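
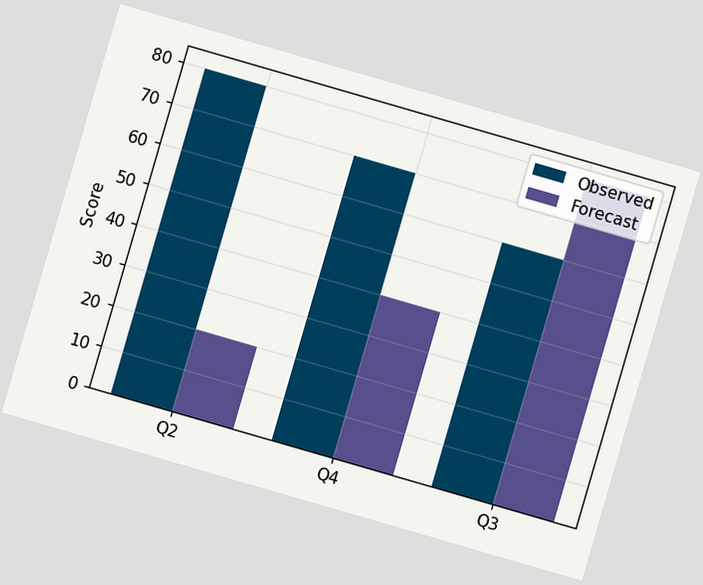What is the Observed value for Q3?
The chart is tilted about 16° clockwise. The Observed bar at Q3 reaches 60 on the y-axis.

60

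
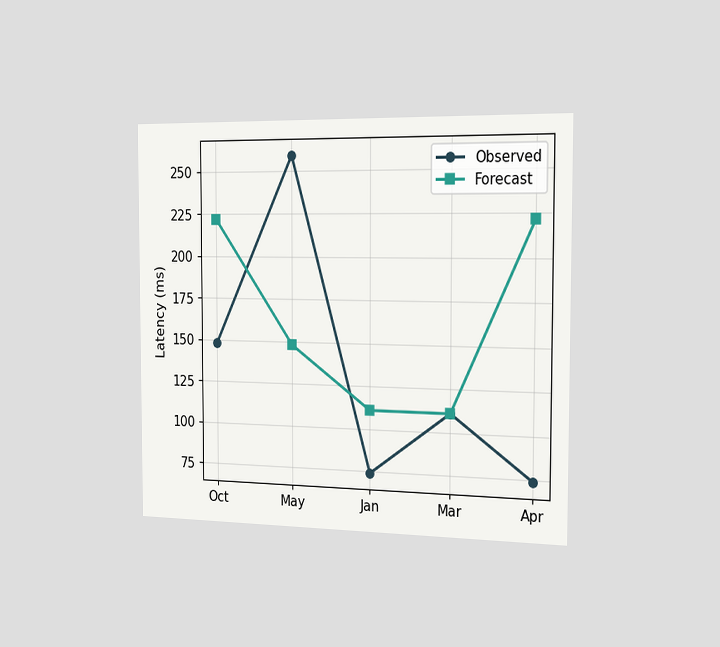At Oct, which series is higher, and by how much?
Forecast, by 74ms

The chart is viewed slightly from the right. At Oct, Forecast sits above the other line by 74ms.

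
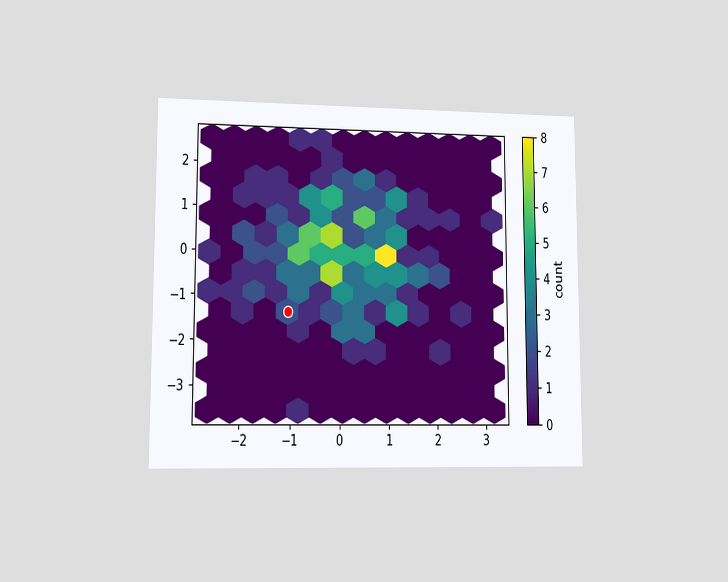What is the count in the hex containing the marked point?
The chart is viewed at a slight angle. The marked hex reads 2 on the colorbar.

2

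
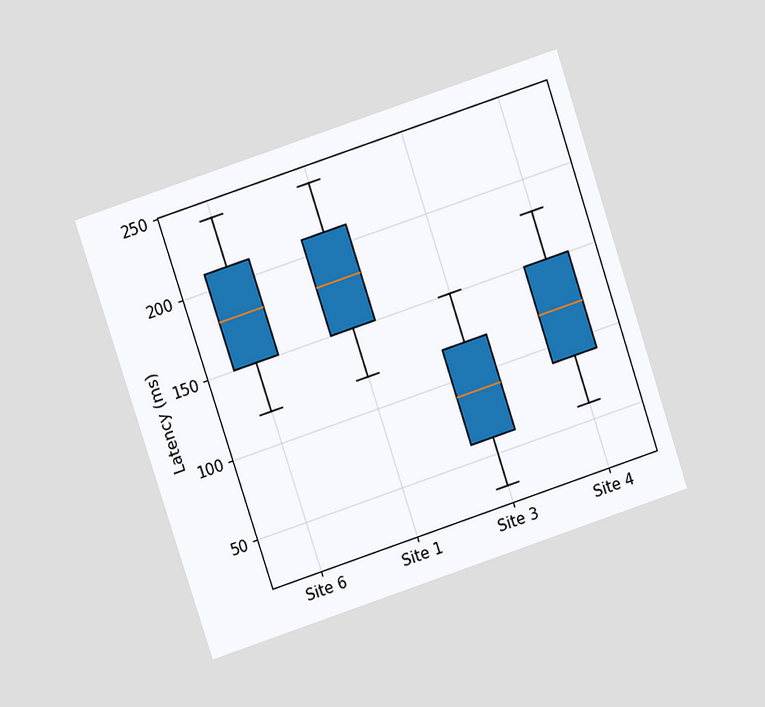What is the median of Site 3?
90ms

The chart is tilted about 18° counter-clockwise and viewed at a slight angle. The median line in the Site 3 box sits at 90ms.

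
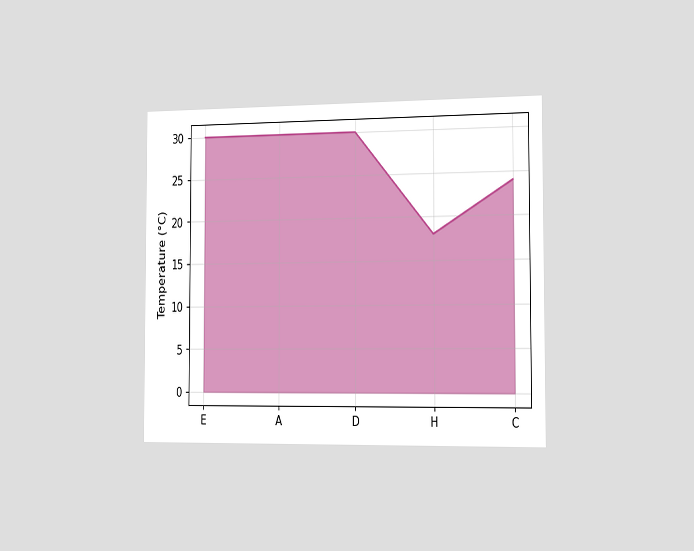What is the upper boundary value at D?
The chart is viewed slightly from the right. At D the upper boundary is at 30°C.

30°C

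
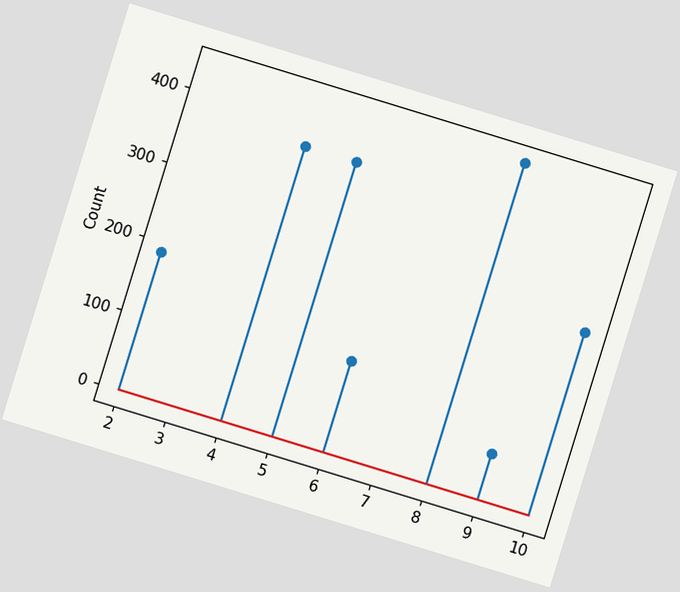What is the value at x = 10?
248

The chart is tilted about 17° clockwise. The stem at x=10 reaches 248.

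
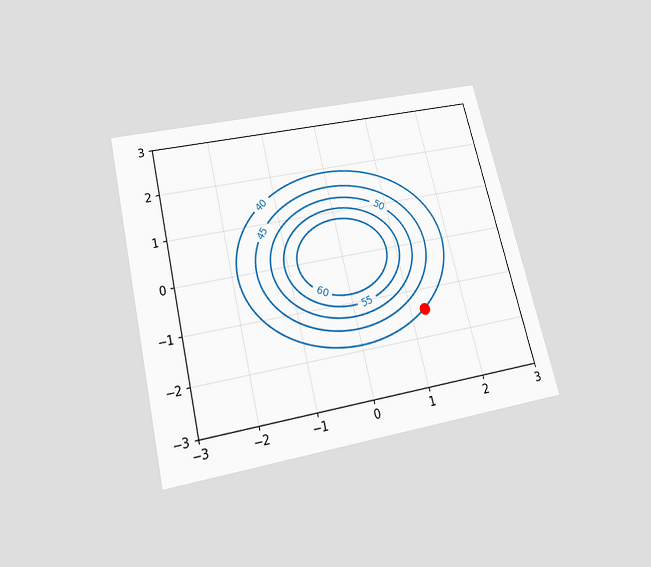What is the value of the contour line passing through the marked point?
40

The chart is tilted about 13° counter-clockwise and viewed slightly from below. The marked point sits on the contour labelled 40.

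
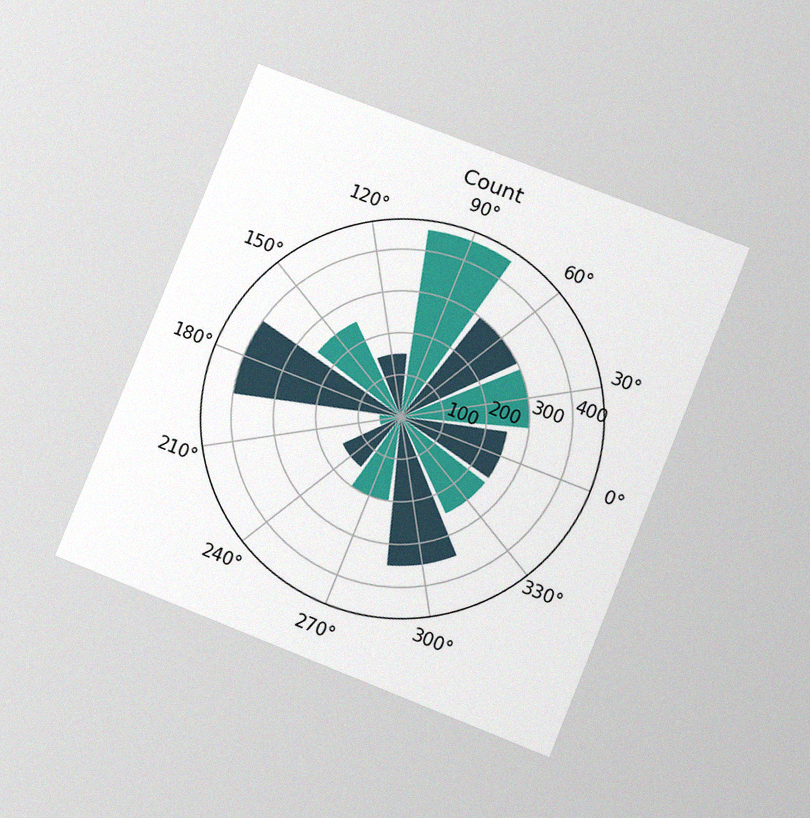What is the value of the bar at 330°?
250

The chart is tilted about 22° clockwise and viewed at a slight angle, with some photo noise. The bar at 330° reaches 250 on the radial axis.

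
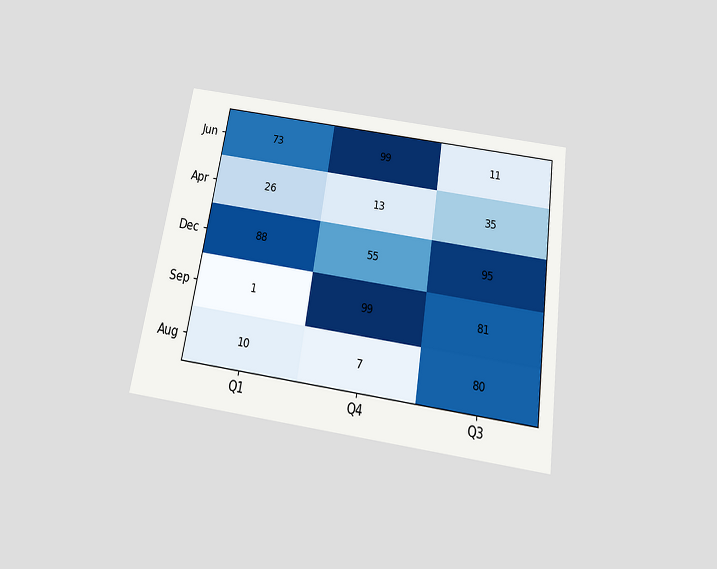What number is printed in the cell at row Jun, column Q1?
The chart is tilted about 9° clockwise and viewed slightly from below. The (Jun, Q1) cell reads 73.

73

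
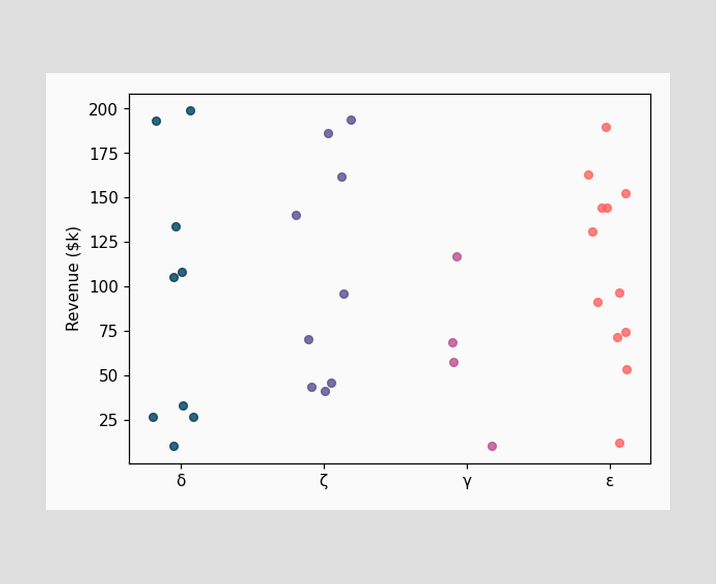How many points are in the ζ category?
9

Counting the markers in the ζ column gives 9.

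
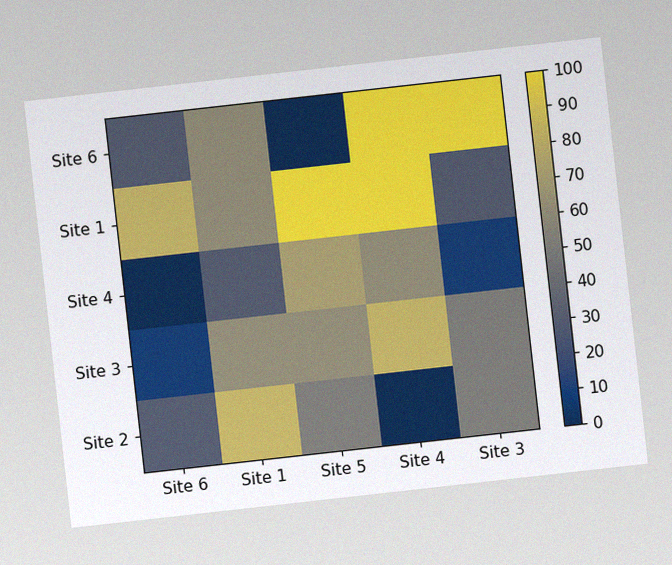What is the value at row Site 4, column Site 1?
The chart is tilted about 6° counter-clockwise, with some photo noise. Matching cell (Site 4, Site 1) against the colorbar gives 30.

30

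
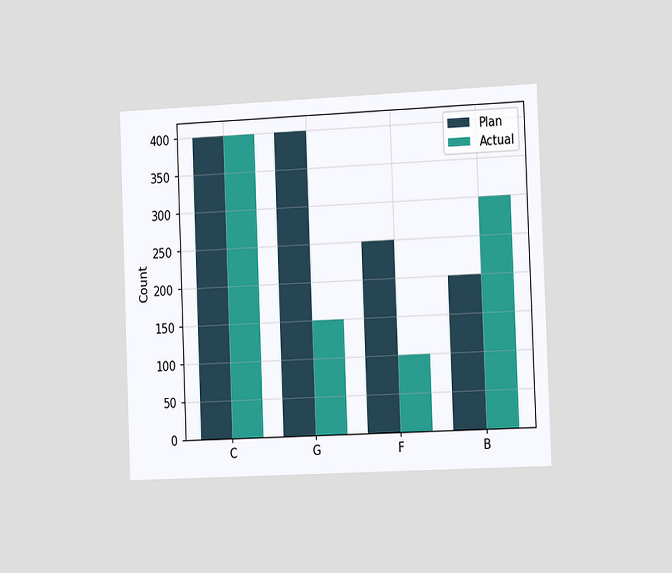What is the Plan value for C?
400

The chart is tilted about 2° counter-clockwise and viewed slightly from the right. The Plan bar at C reaches 400 on the y-axis.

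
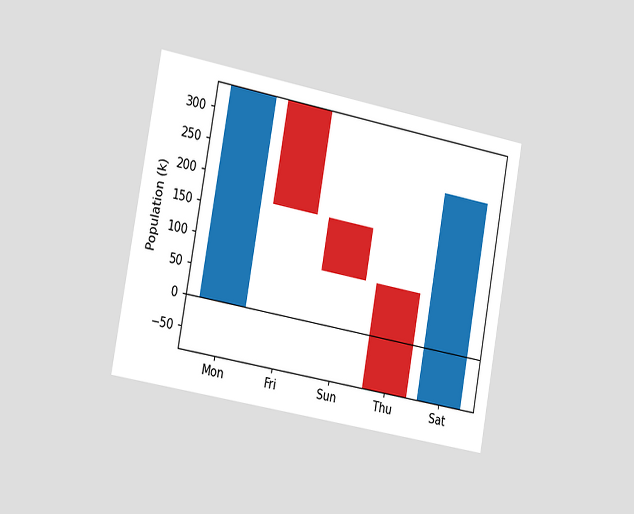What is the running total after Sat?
255k

The chart is tilted about 10° clockwise and viewed slightly from the left. After Sat the running total reaches 255k.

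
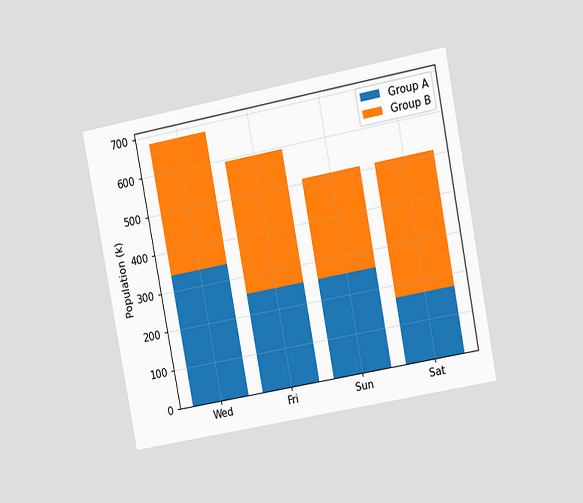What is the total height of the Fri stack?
The chart is tilted about 11° counter-clockwise and viewed at a slight angle. The Fri stack's top reaches 595k on the y-axis.

595k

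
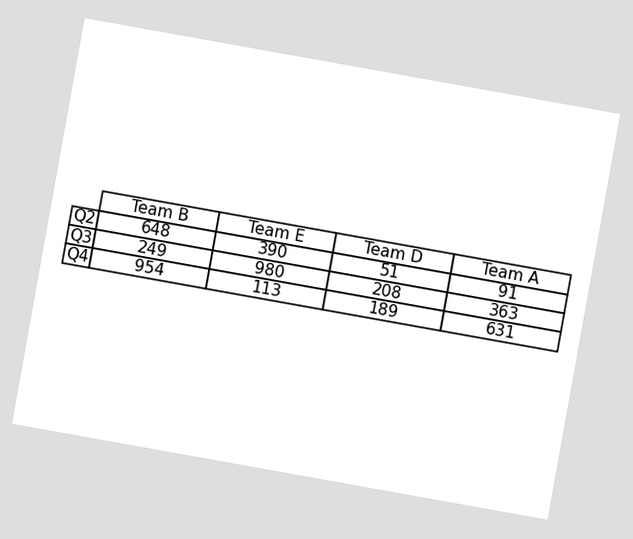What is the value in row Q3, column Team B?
249

The chart is tilted about 10° clockwise. The (Q3, Team B) cell reads 249.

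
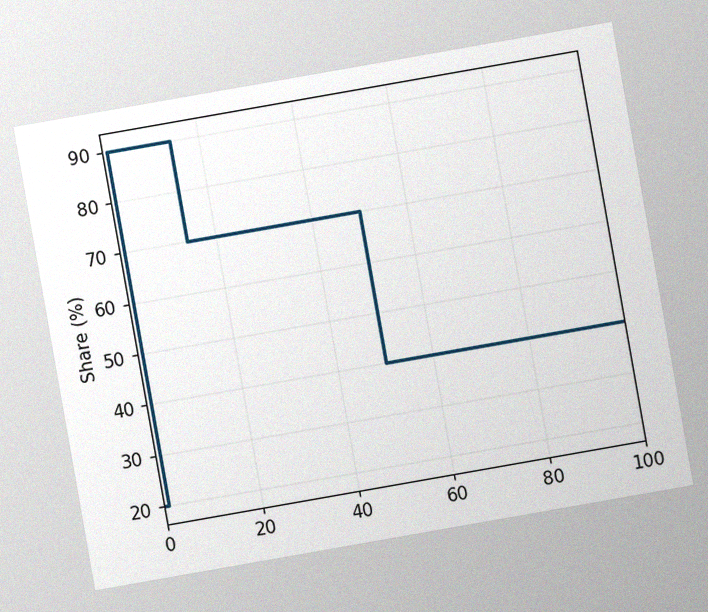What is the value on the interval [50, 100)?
The chart is tilted about 10° counter-clockwise, with some photo noise. On [50, 100) the step sits at 40%.

40%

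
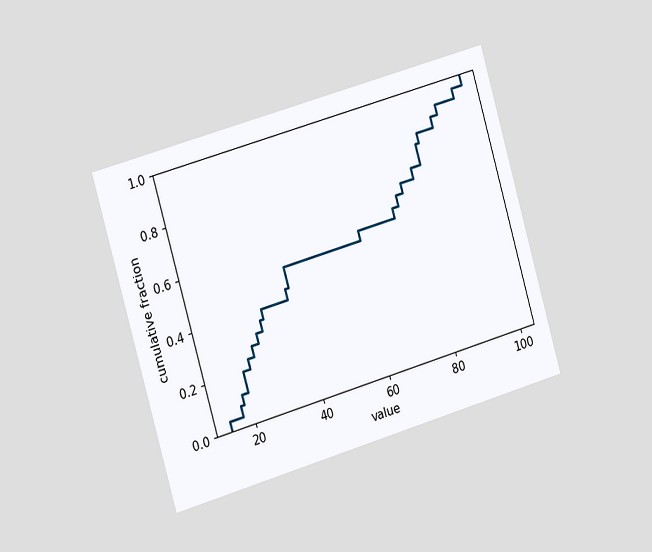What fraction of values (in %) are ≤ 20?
The chart is tilted about 16° counter-clockwise and viewed slightly from the left. At x=20 the ECDF step is at 20%.

20%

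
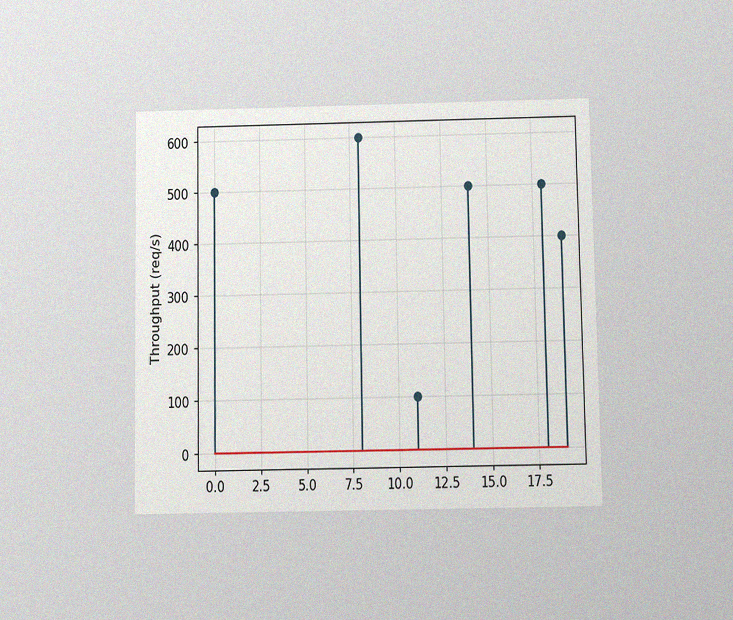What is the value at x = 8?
The chart is viewed slightly from below, with some photo noise. The stem at x=8 reaches 600req/s.

600req/s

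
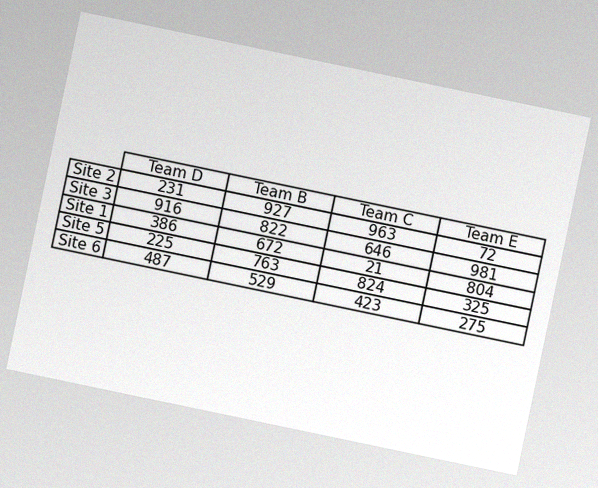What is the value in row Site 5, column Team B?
The chart is tilted about 12° clockwise, with some photo noise. The (Site 5, Team B) cell reads 763.

763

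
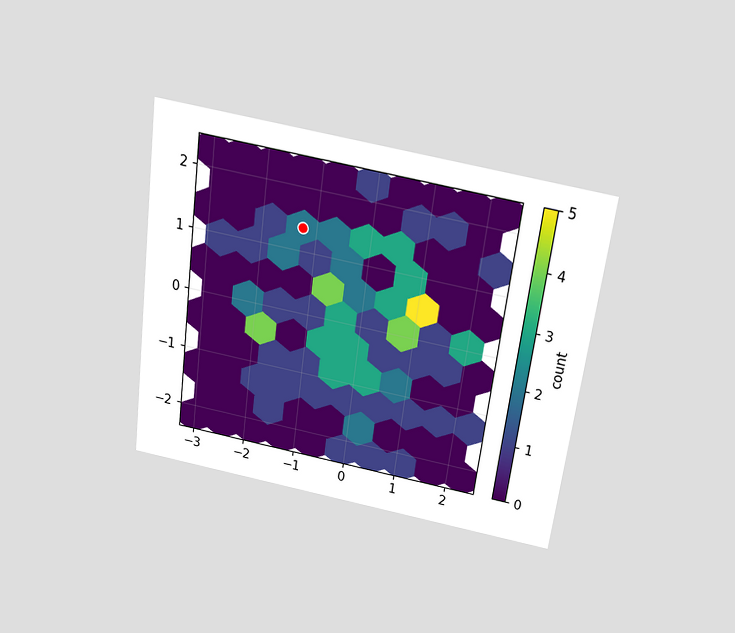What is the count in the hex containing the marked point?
The chart is tilted about 7° clockwise and viewed slightly from above. The marked hex reads 2 on the colorbar.

2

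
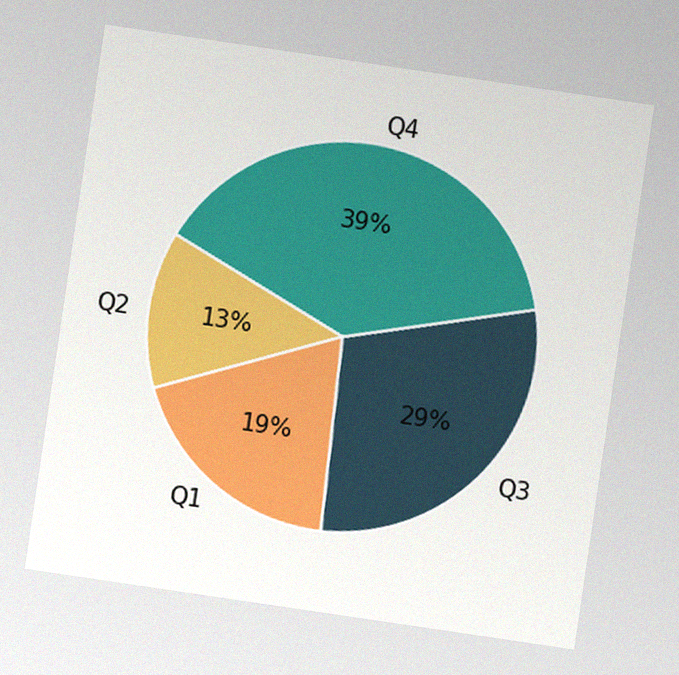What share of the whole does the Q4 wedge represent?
The chart is tilted about 8° clockwise, with some photo noise. The Q4 slice takes up 39% of the pie.

39%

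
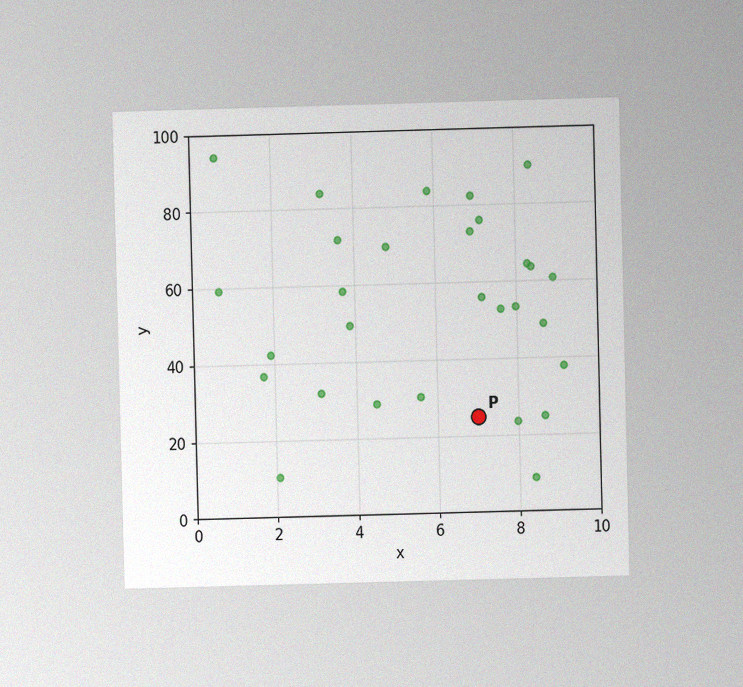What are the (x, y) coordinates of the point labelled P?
The chart is viewed at a slight angle, with some photo noise. Following the gridlines from P to each axis, P sits at (7, 25).

(7, 25)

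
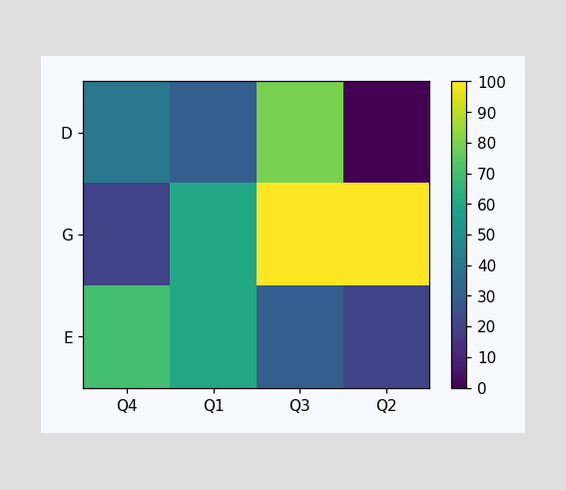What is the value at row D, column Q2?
Matching cell (D, Q2) against the colorbar gives 0.

0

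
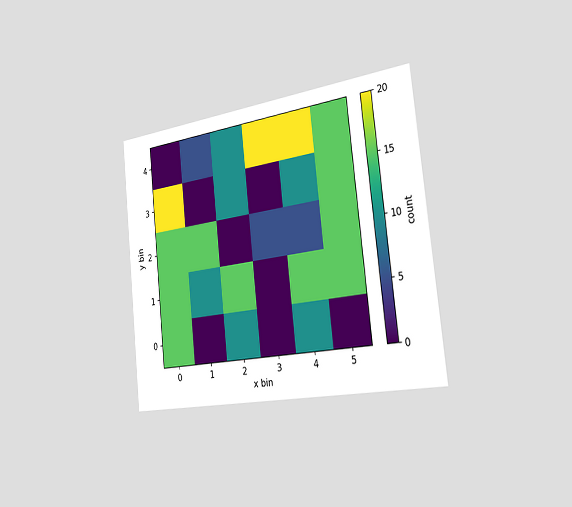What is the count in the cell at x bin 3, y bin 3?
0

The chart is tilted about 6° counter-clockwise and viewed slightly from the right. Matching the cell (3, 3) against the colorbar gives 0.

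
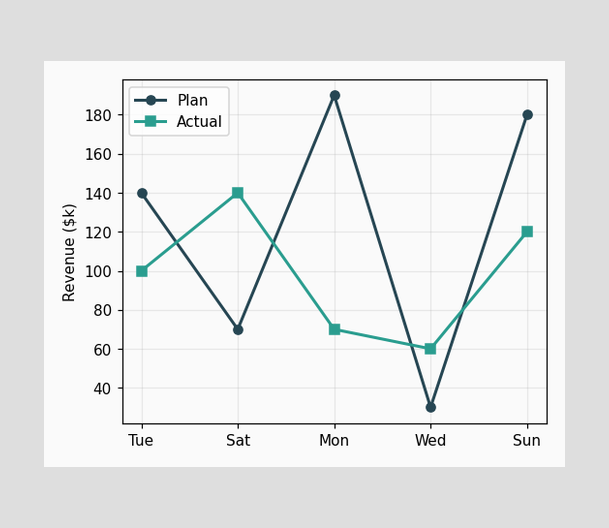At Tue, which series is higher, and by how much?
Plan, by $40k

At Tue, Plan sits above the other line by $40k.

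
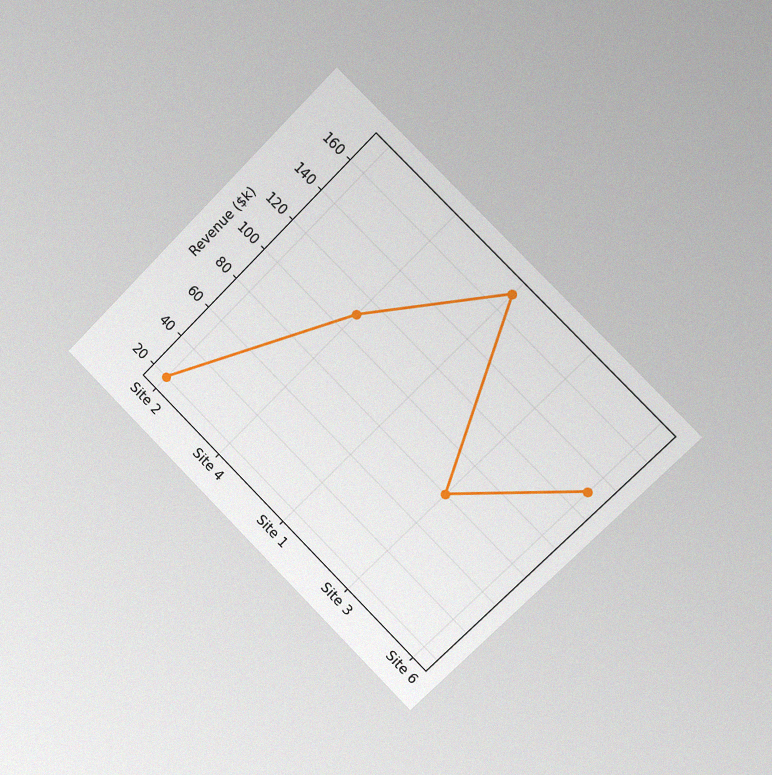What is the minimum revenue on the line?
The chart is tilted about 45° clockwise and viewed slightly from the right, with some photo noise. The lowest point is at Site 2, and reading across to the y-axis gives $20k.

$20k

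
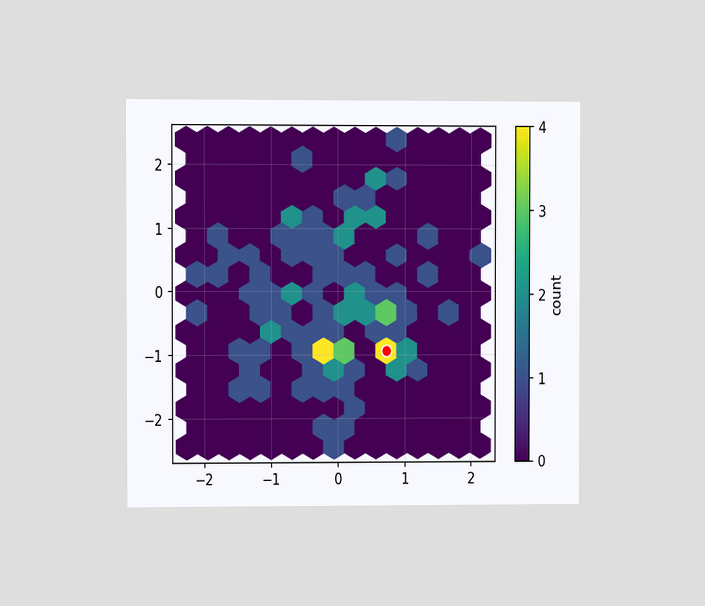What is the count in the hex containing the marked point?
The chart is viewed at a slight angle. The marked hex reads 4 on the colorbar.

4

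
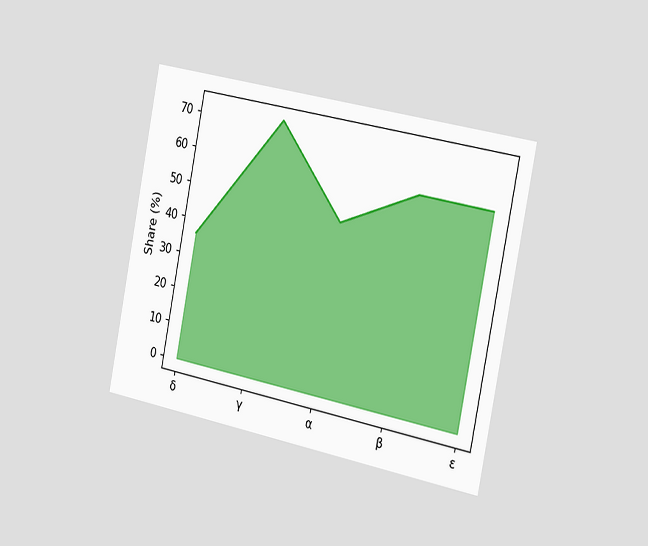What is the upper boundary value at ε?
60%

The chart is tilted about 11° clockwise and viewed slightly from the right. At ε the upper boundary is at 60%.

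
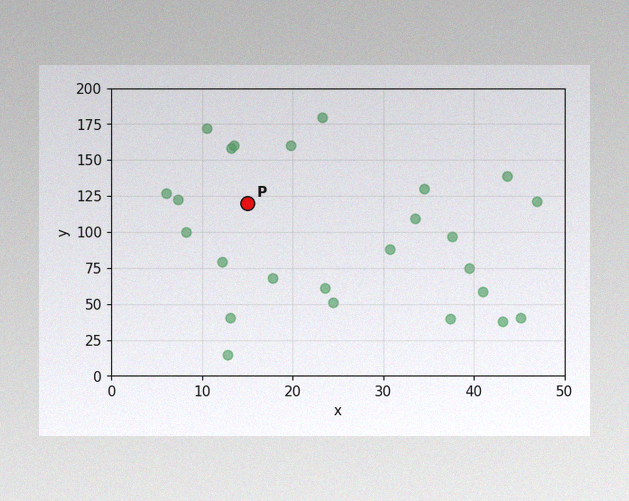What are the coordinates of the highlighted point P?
(15, 120)

The image has some photo noise and uneven lighting. Following the gridlines from P to each axis, P sits at (15, 120).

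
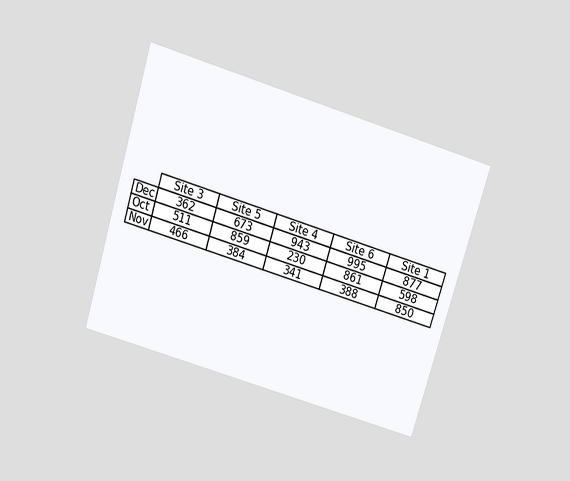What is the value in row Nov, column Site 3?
466

The chart is tilted about 17° clockwise and viewed slightly from above. The (Nov, Site 3) cell reads 466.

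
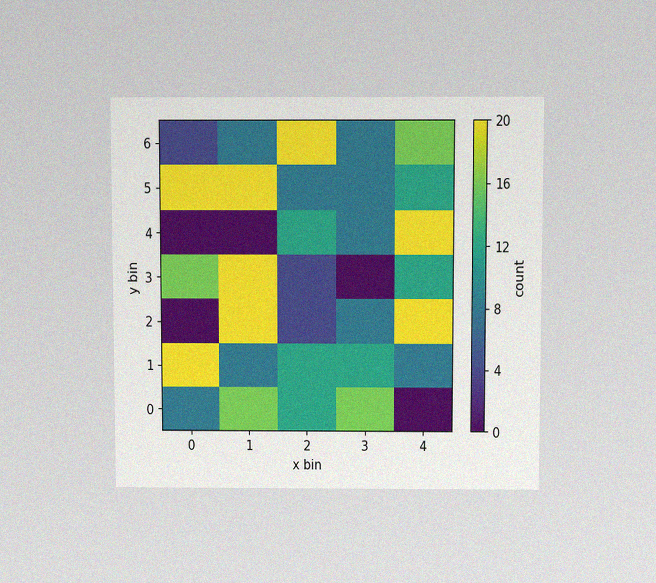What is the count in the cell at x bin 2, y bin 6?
The chart is viewed slightly from above, with some photo noise. Matching the cell (2, 6) against the colorbar gives 20.

20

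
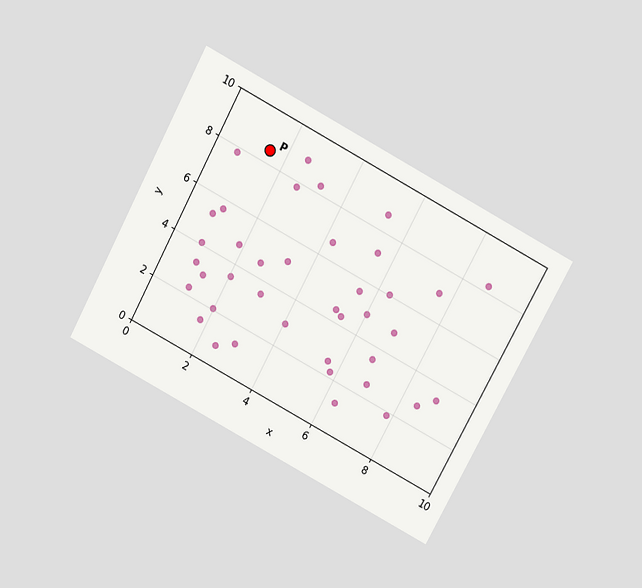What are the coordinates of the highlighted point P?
(1.5, 8.5)

The chart is tilted about 28° clockwise and viewed slightly from above. Following the gridlines from P to each axis, P sits at (1.5, 8.5).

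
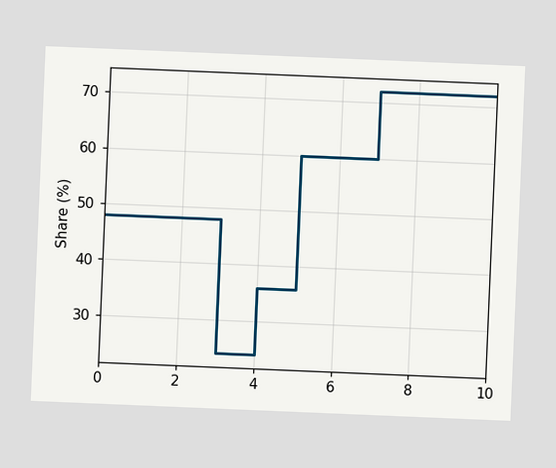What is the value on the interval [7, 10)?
72%

The chart is tilted about 2° clockwise. On [7, 10) the step sits at 72%.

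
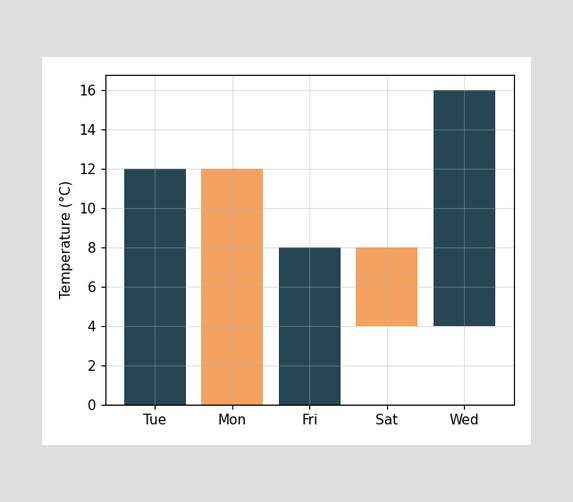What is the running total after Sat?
4°C

After Sat the running total reaches 4°C.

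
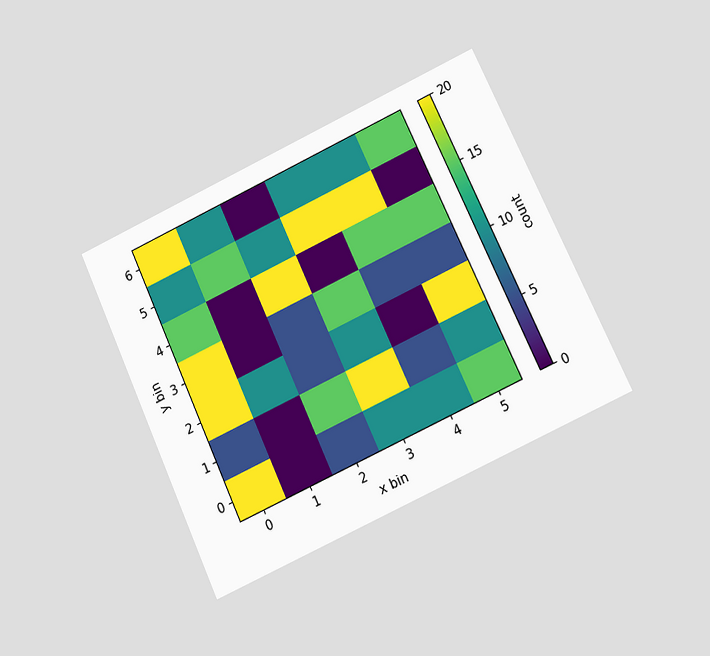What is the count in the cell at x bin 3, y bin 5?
The chart is tilted about 25° counter-clockwise and viewed at a slight angle. Matching the cell (3, 5) against the colorbar gives 20.

20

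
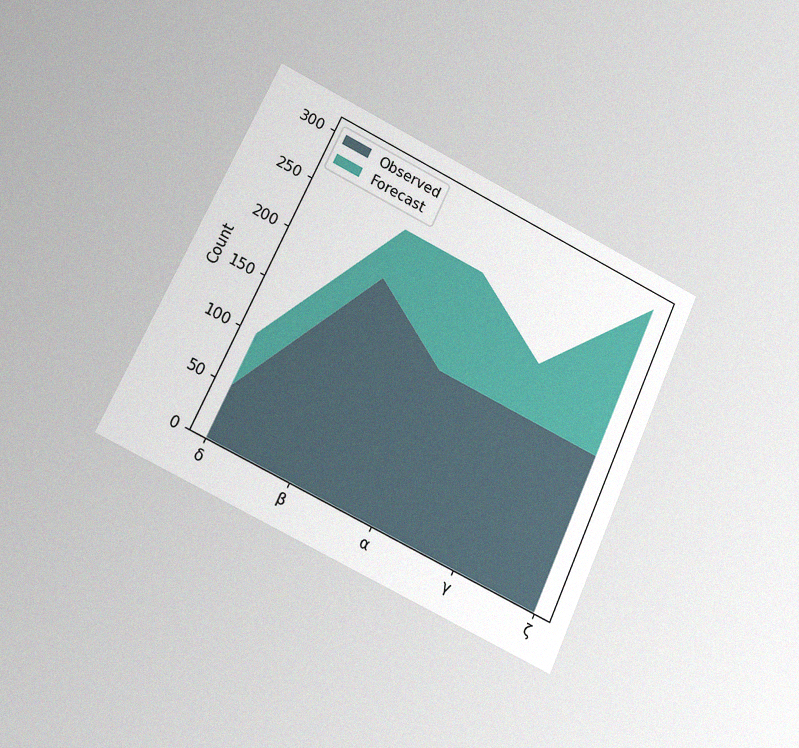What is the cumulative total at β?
250

The chart is tilted about 25° clockwise and viewed at a slight angle, with some photo noise. The stacked total at β reaches 250.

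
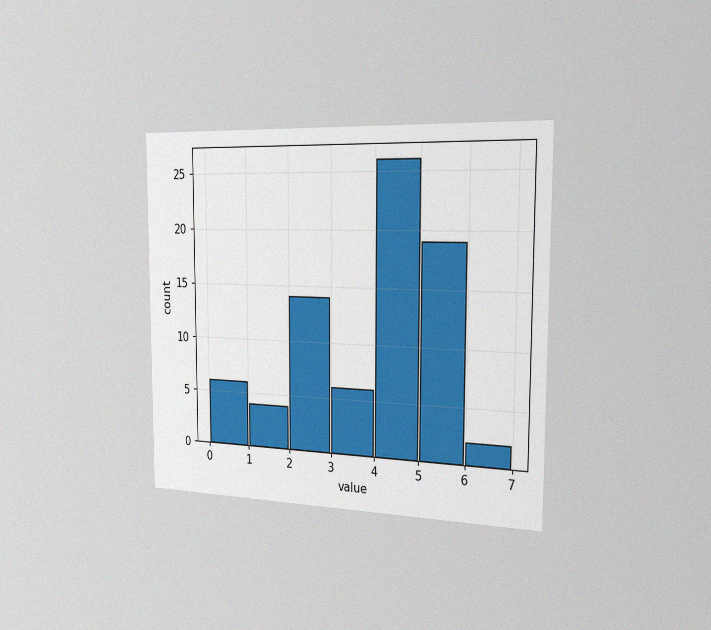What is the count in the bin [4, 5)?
26

The chart is viewed slightly from the right, with some photo noise. The [4, 5) bin has height 26.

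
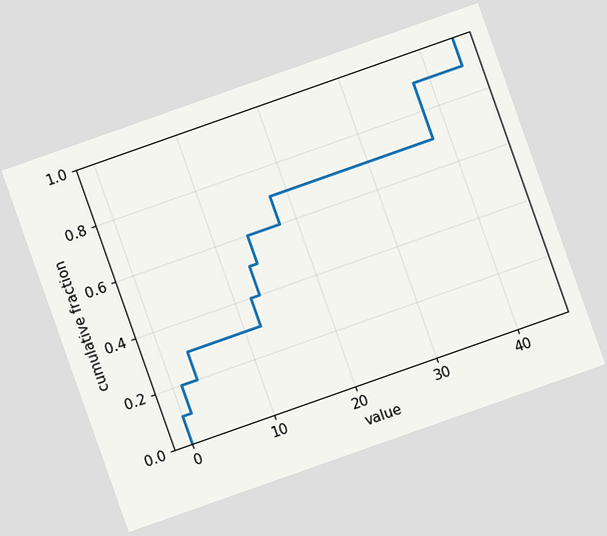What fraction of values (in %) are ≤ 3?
30%

The chart is tilted about 19° counter-clockwise. At x=3 the ECDF step is at 30%.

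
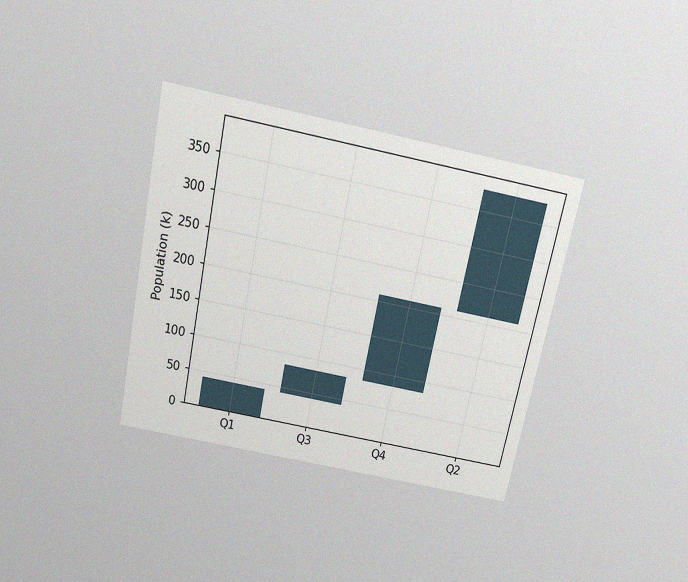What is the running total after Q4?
210k

The chart is tilted about 12° clockwise and viewed slightly from above, with some photo noise. After Q4 the running total reaches 210k.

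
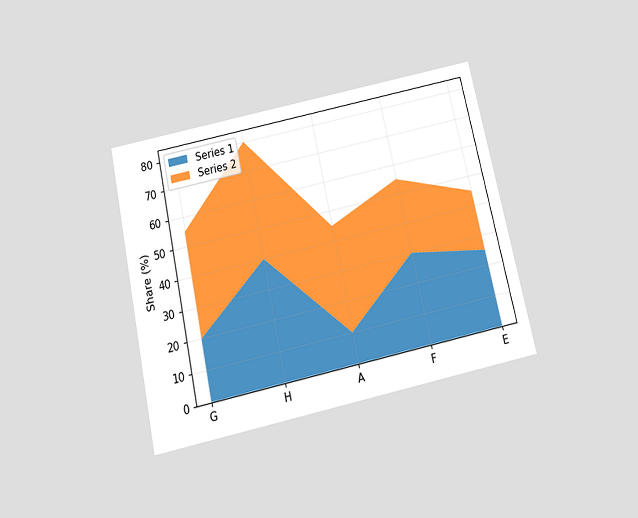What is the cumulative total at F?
55%

The chart is tilted about 12° counter-clockwise and viewed slightly from below. The stacked total at F reaches 55%.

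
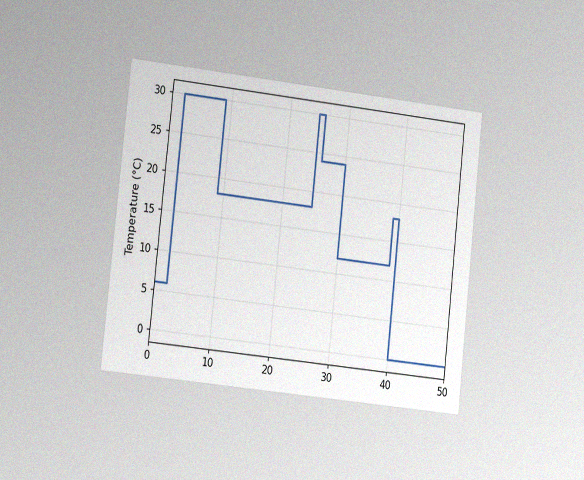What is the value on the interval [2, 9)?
30°C

The chart is tilted about 6° clockwise and viewed slightly from the left, with some photo noise. On [2, 9) the step sits at 30°C.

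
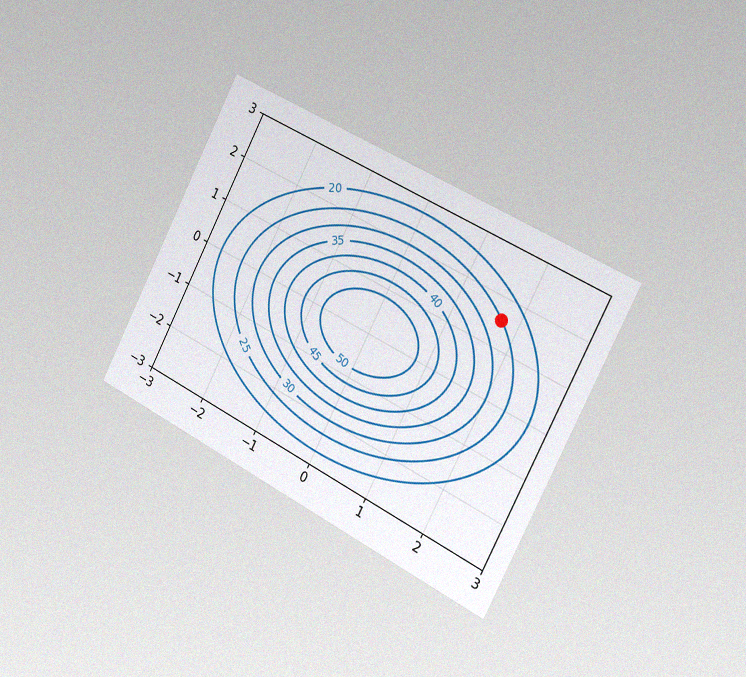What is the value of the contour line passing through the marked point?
The chart is tilted about 27° clockwise and viewed slightly from the right, with some photo noise. The marked point sits on the contour labelled 25.

25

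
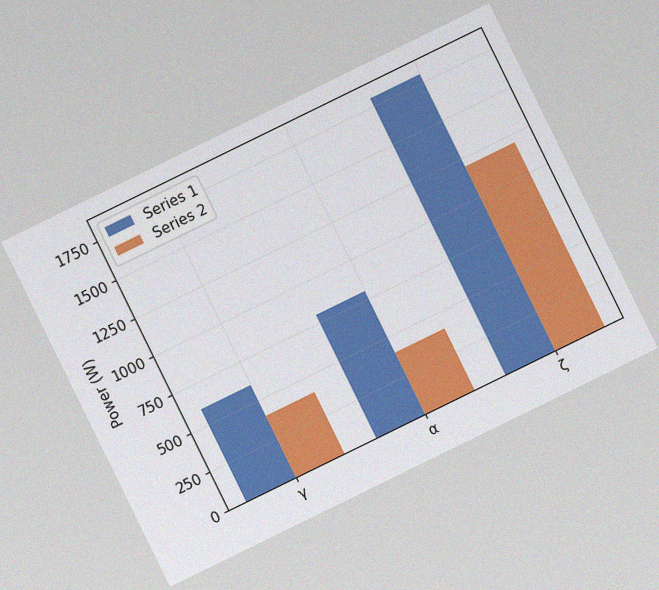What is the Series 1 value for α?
The chart is tilted about 26° counter-clockwise, with some photo noise. The Series 1 bar at α reaches 800W on the y-axis.

800W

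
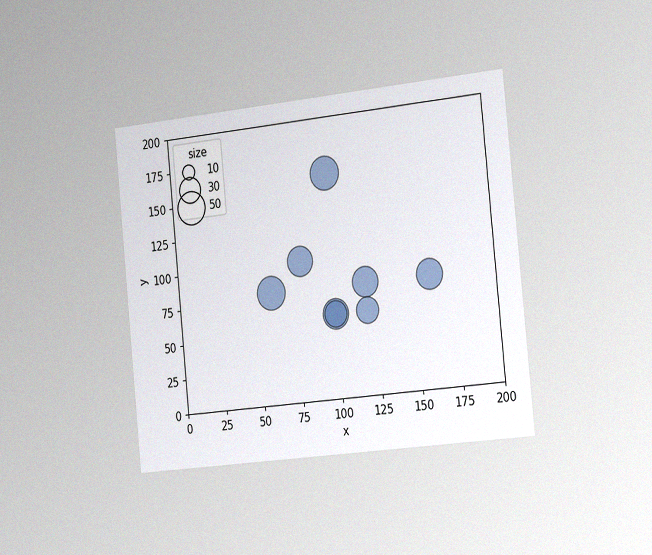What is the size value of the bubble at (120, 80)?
The chart is tilted about 6° counter-clockwise and viewed slightly from the right, with some photo noise. Matching the bubble at (120, 80) against the size legend gives 40.

40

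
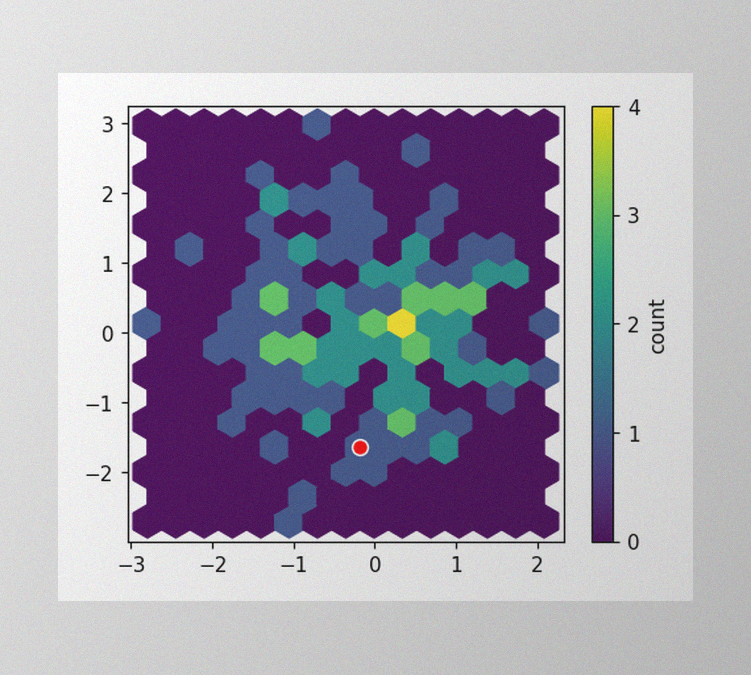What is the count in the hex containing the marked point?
1

The image has some photo noise and uneven lighting. The marked hex reads 1 on the colorbar.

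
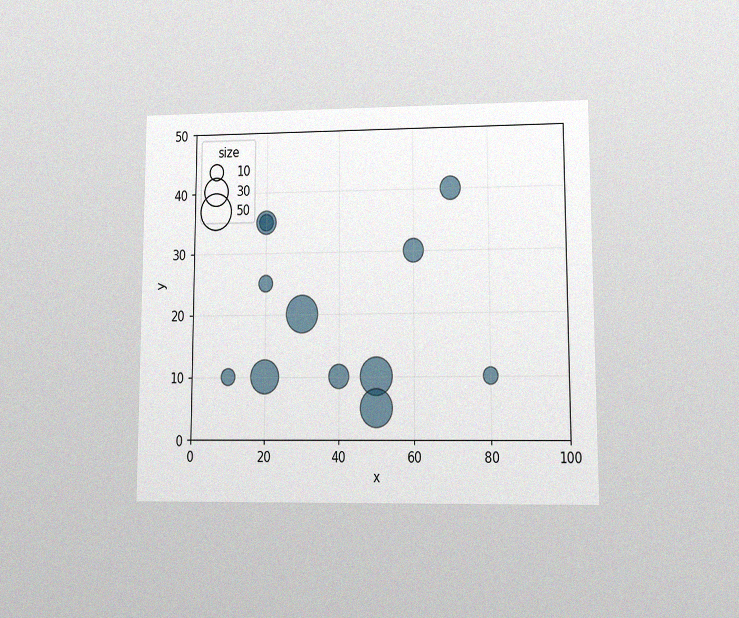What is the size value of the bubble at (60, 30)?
20

The chart is viewed at a slight angle, with some photo noise. Matching the bubble at (60, 30) against the size legend gives 20.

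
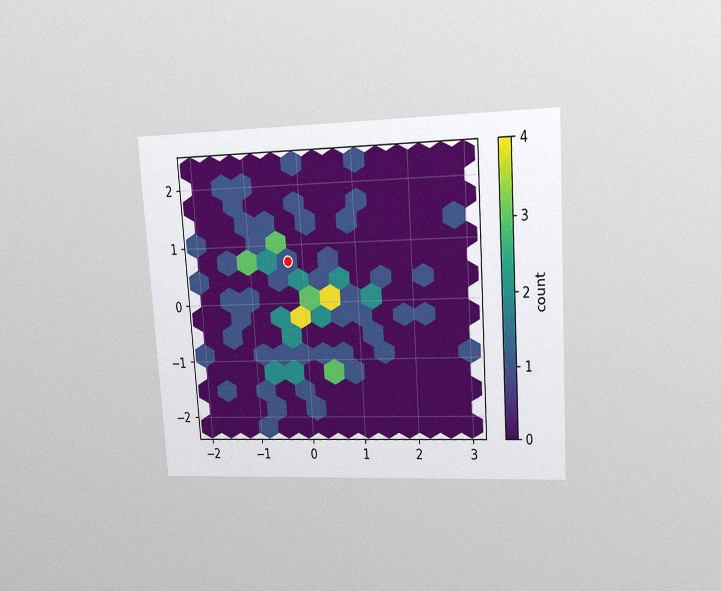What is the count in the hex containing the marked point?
1

The chart is tilted about 4° counter-clockwise and viewed at a slight angle, with some photo noise. The marked hex reads 1 on the colorbar.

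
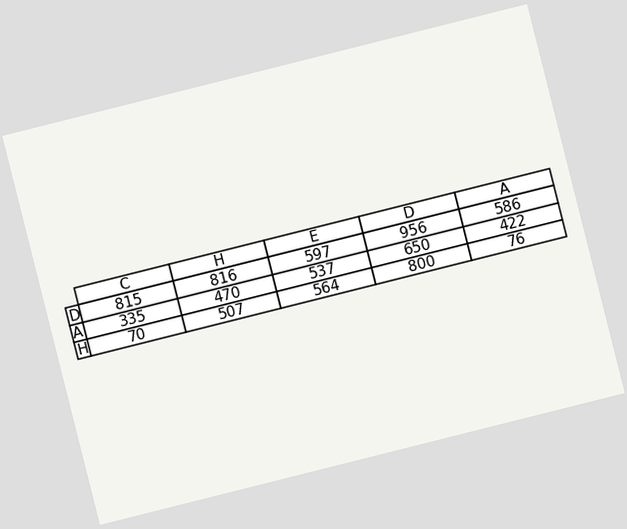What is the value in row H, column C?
70

The chart is tilted about 14° counter-clockwise. The (H, C) cell reads 70.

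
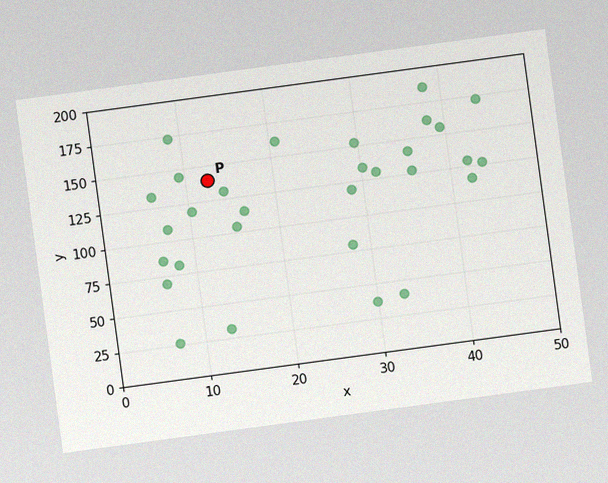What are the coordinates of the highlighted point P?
The chart is tilted about 8° counter-clockwise, with some photo noise. Following the gridlines from P to each axis, P sits at (12.5, 140).

(12.5, 140)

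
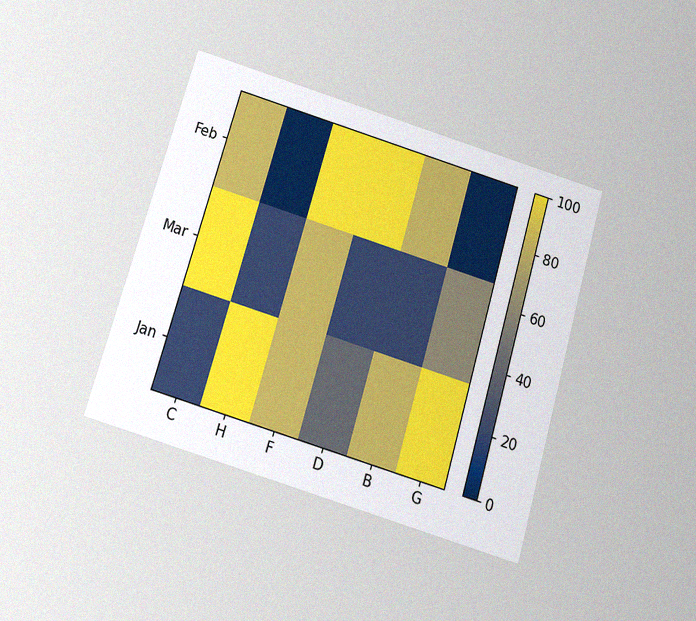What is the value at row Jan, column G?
The chart is tilted about 16° clockwise and viewed slightly from below, with some photo noise. Matching cell (Jan, G) against the colorbar gives 100.

100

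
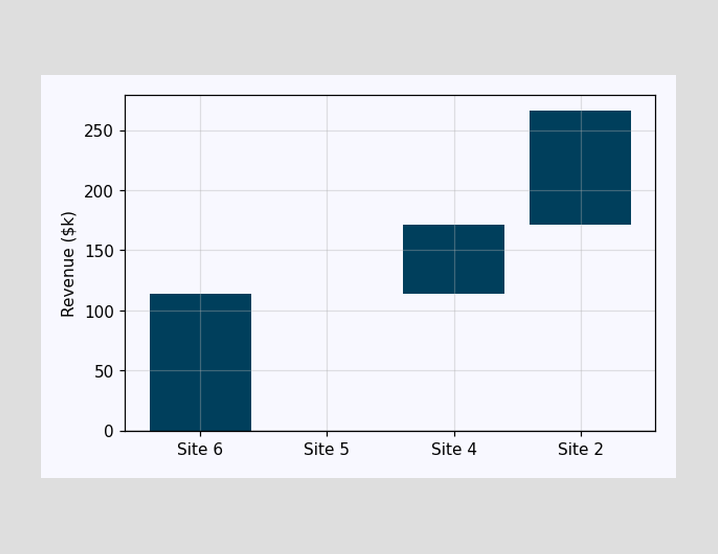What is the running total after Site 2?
$266k

After Site 2 the running total reaches $266k.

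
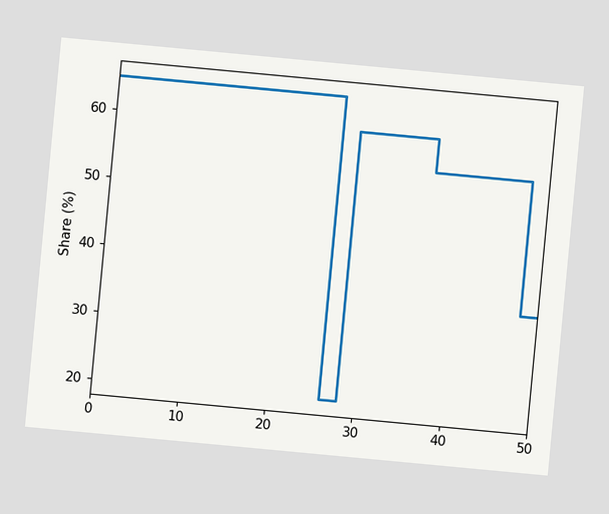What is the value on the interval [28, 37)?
The chart is tilted about 5° clockwise. On [28, 37) the step sits at 60%.

60%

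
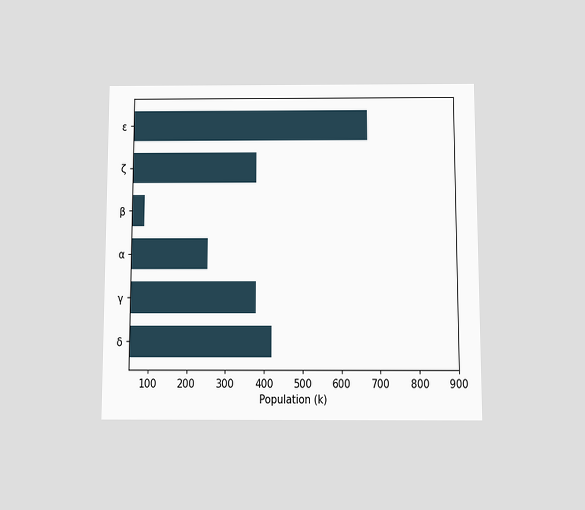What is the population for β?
The chart is viewed slightly from below. Reading along the chart's x-axis, the β bar reaches 84k.

84k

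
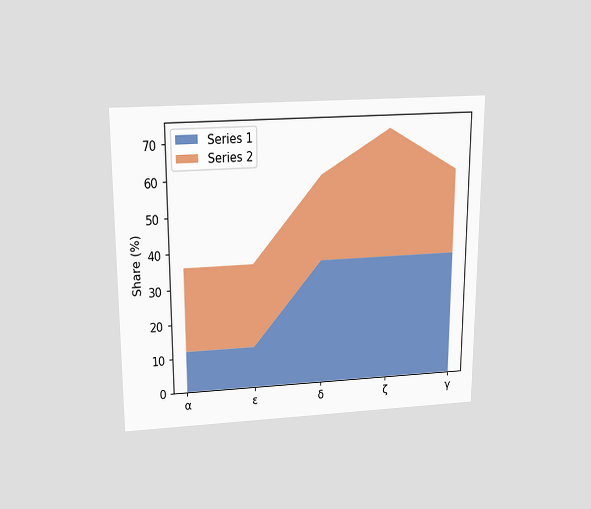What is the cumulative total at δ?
60%

The chart is viewed slightly from above. The stacked total at δ reaches 60%.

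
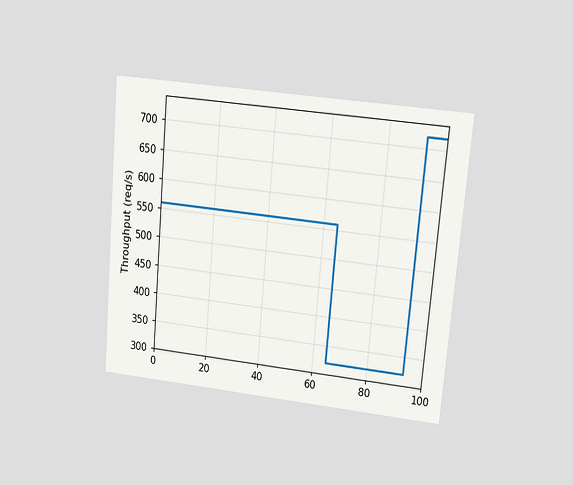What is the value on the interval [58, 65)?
560req/s

The chart is tilted about 5° clockwise and viewed at a slight angle. On [58, 65) the step sits at 560req/s.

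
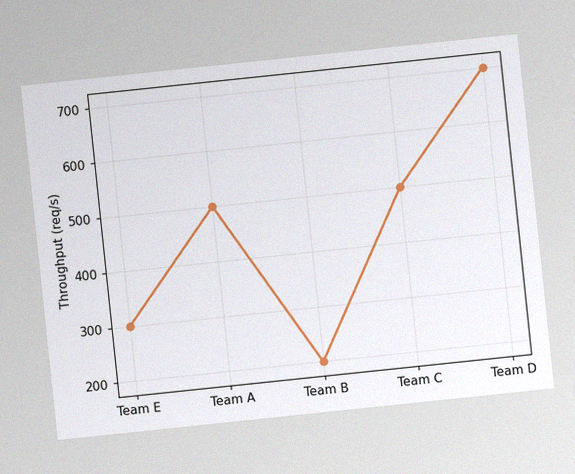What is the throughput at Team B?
The chart is tilted about 6° counter-clockwise, with some photo noise. At Team B, the line is at 200req/s.

200req/s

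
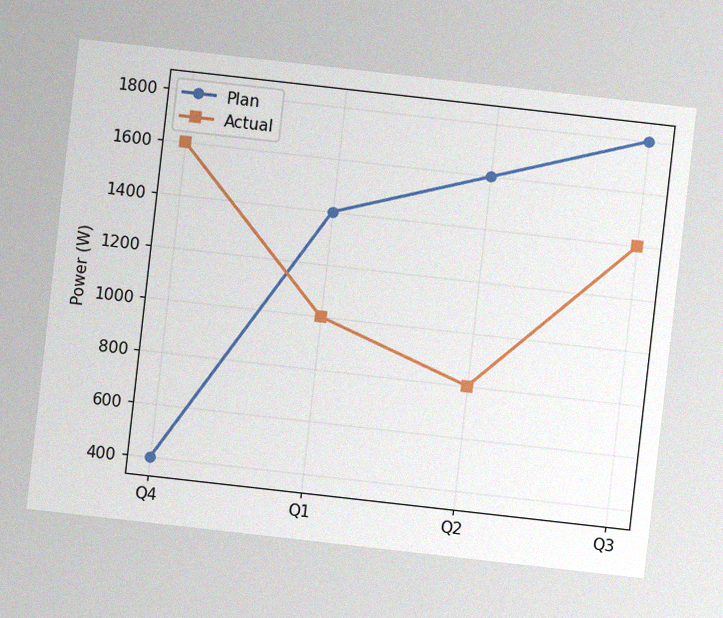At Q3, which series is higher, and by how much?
The chart is tilted about 6° clockwise, with some photo noise. At Q3, Plan sits above the other line by 400W.

Plan, by 400W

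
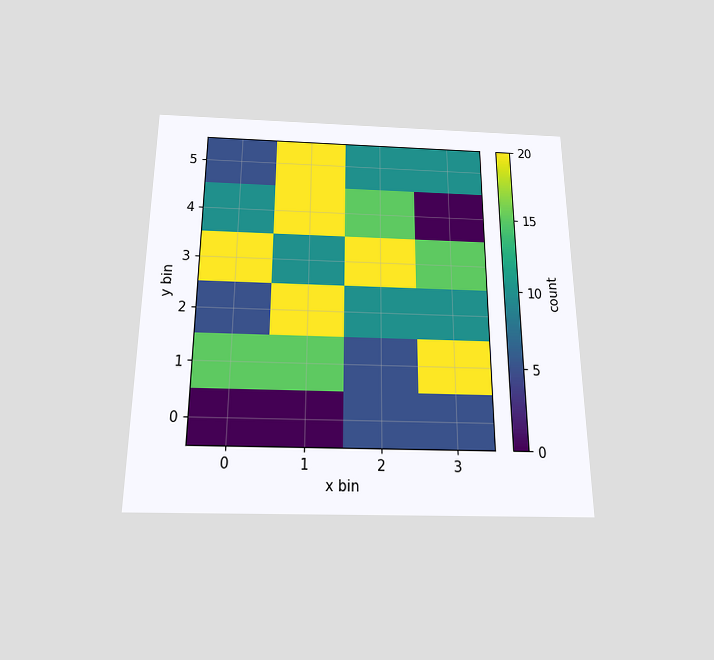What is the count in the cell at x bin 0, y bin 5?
The chart is viewed slightly from below. Matching the cell (0, 5) against the colorbar gives 5.

5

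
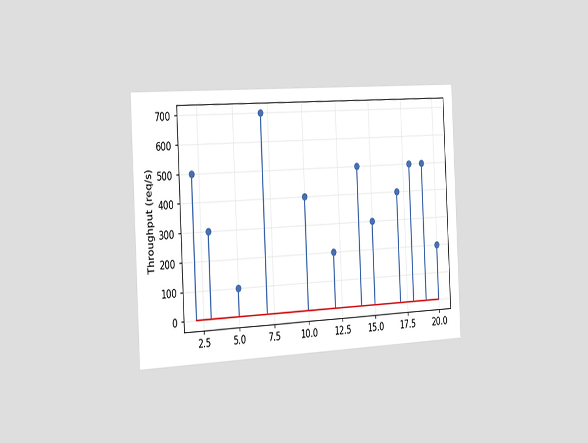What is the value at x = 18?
The chart is tilted about 3° counter-clockwise and viewed slightly from the left. The stem at x=18 reaches 500req/s.

500req/s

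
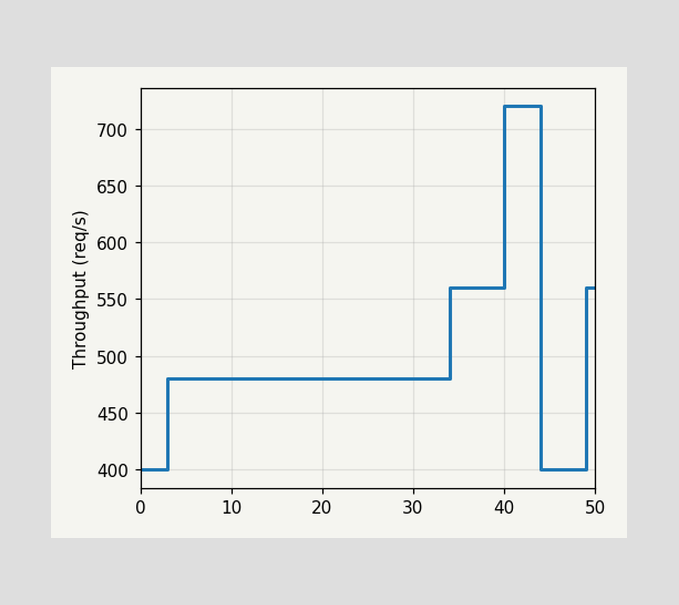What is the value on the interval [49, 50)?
On [49, 50) the step sits at 560req/s.

560req/s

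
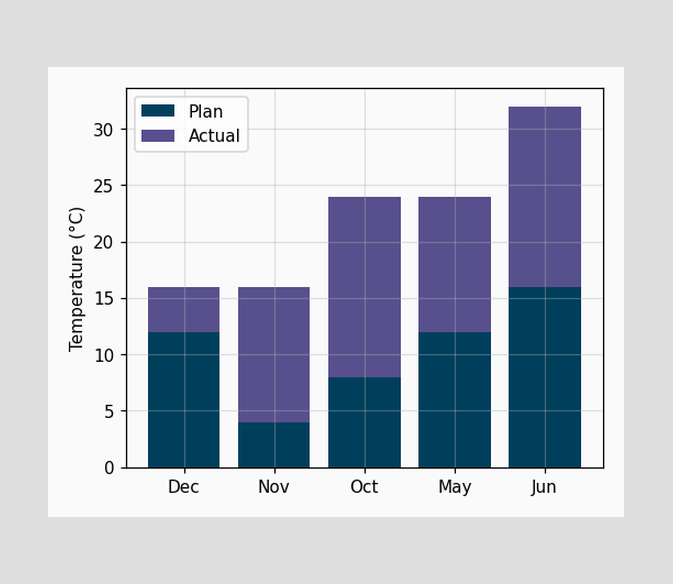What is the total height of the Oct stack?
The Oct stack's top reaches 24°C on the y-axis.

24°C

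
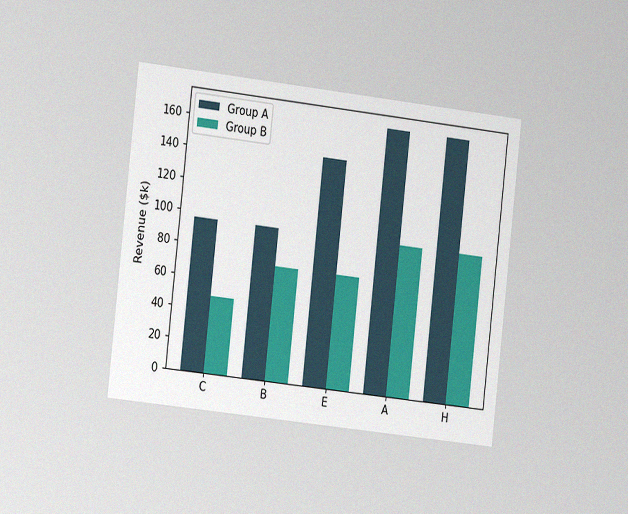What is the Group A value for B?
The chart is tilted about 6° clockwise and viewed slightly from the left, with some photo noise. The Group A bar at B reaches $96k on the y-axis.

$96k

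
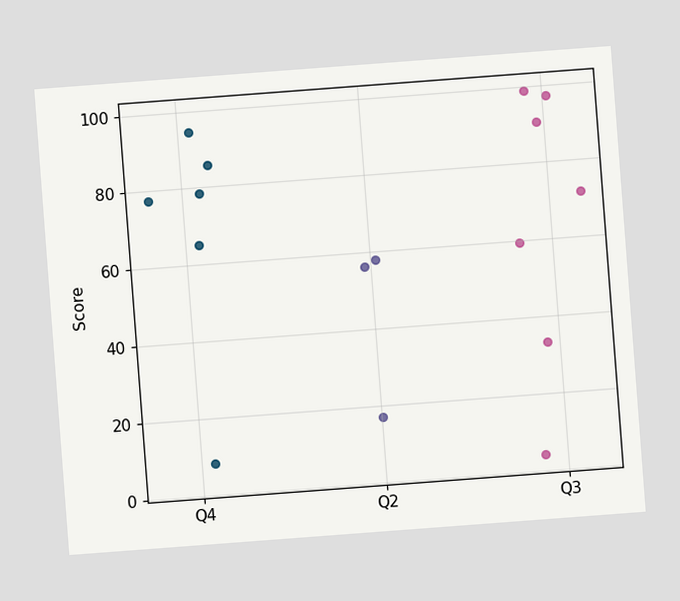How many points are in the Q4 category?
6

The chart is tilted about 4° counter-clockwise. Counting the markers in the Q4 column gives 6.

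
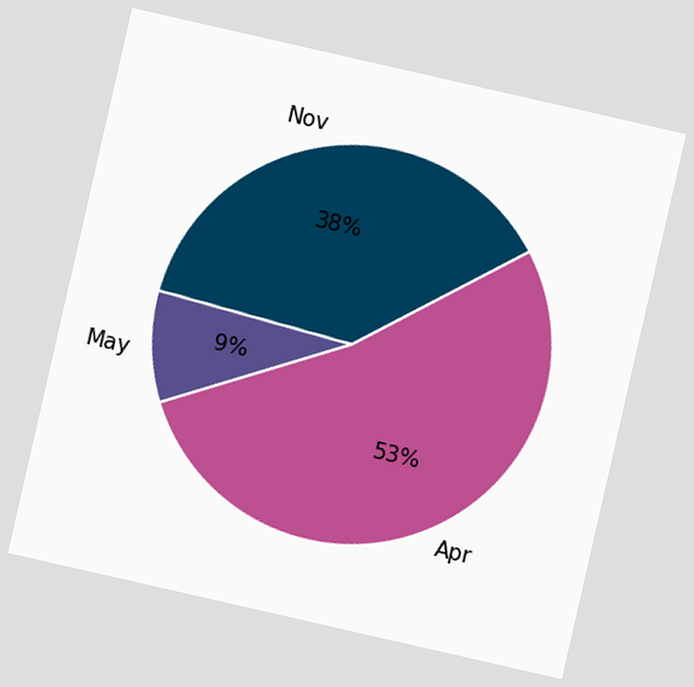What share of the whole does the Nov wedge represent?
The chart is tilted about 13° clockwise. The Nov slice takes up 38% of the pie.

38%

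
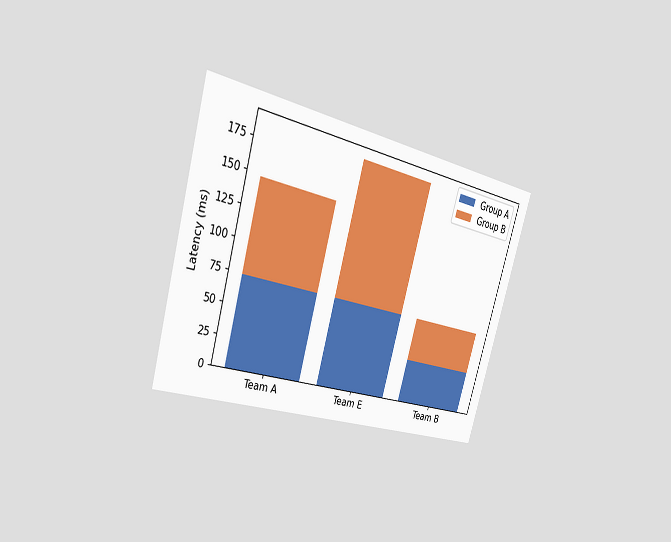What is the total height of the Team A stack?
148ms

The chart is tilted about 16° clockwise and viewed slightly from the left. The Team A stack's top reaches 148ms on the y-axis.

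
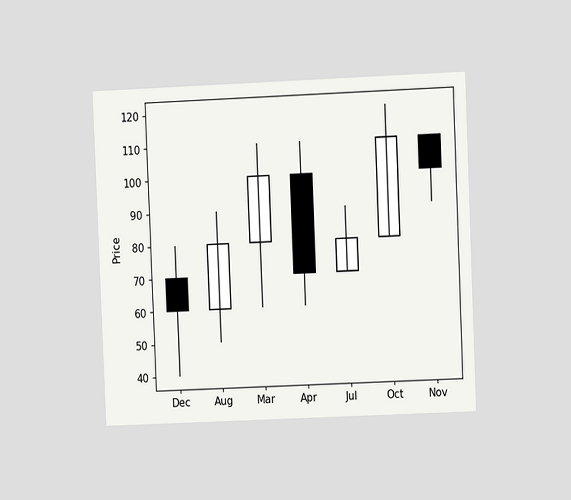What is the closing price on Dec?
60

The chart is tilted about 2° counter-clockwise and viewed at a slight angle. The Dec candle closes at 60.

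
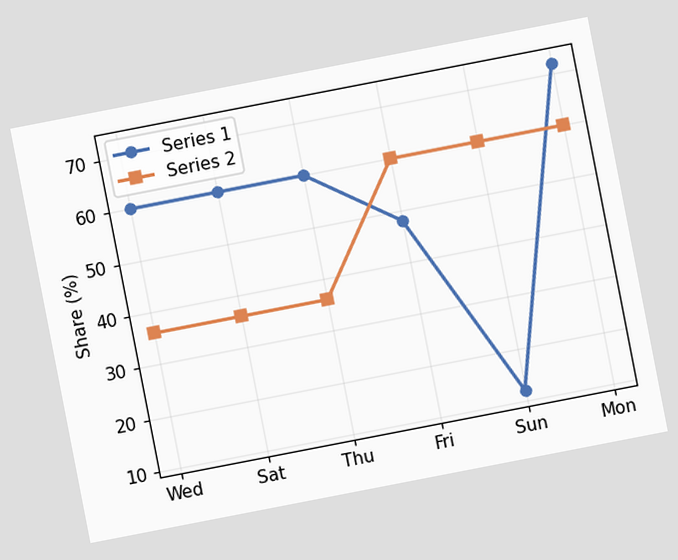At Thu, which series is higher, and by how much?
Series 1, by 24%

The chart is tilted about 11° counter-clockwise. At Thu, Series 1 sits above the other line by 24%.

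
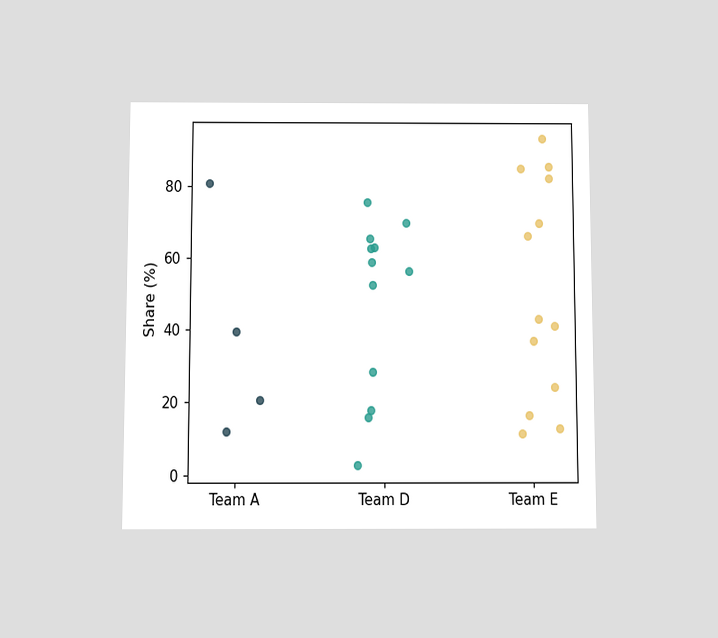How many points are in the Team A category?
4

The chart is viewed slightly from below. Counting the markers in the Team A column gives 4.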